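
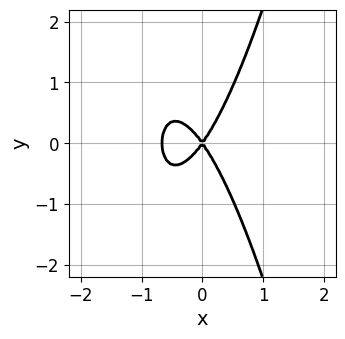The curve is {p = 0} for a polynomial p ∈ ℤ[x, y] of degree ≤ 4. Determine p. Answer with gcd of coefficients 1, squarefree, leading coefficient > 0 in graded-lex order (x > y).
3*x^3 + 2*x^2 - y^2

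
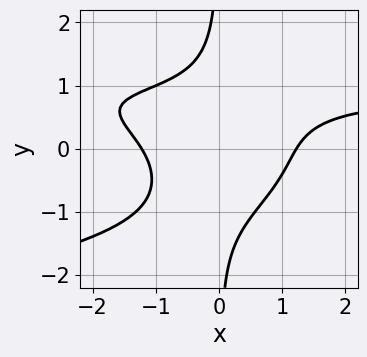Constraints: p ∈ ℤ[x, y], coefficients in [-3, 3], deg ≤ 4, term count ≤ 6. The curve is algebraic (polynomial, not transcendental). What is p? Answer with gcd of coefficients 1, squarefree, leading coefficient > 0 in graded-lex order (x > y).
(a) deg p = 4. A generic line meets the curve in up to 4 points.
(b) From the axis intercepts and sections: no y-intercept at any integer in the box.
(c) The integer polynomial consistent with all of this is the stated p.

3*x*y^3 + 2*x^2*y - 2*x^2 + 3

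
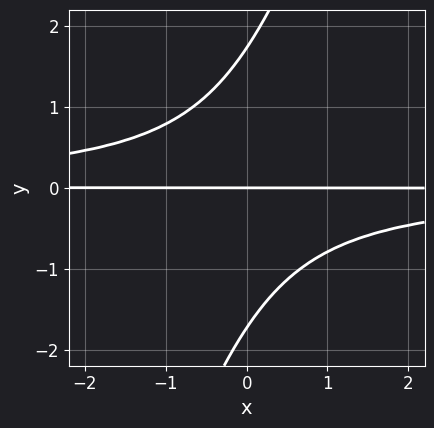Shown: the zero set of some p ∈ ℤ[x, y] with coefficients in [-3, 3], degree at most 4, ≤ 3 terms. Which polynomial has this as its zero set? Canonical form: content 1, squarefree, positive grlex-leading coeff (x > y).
3*x*y^2 - y^3 + 3*y

Degree: the shape is more complex than any degree-2 curve, so deg p = 3.
Observable constraints: one y-axis crossing is at y = 0; the visible x-axis segment lies entirely on the curve.
Solving for integer coefficients yields p as stated.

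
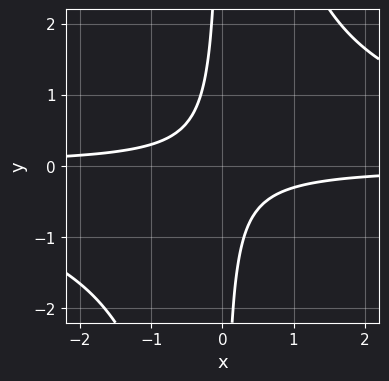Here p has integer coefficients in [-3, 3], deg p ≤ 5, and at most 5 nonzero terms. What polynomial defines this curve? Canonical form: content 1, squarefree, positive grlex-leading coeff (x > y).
x^2*y^2 - 3*x*y - 1

The degree is 4 — the shape is more complex than any degree-3 curve.
From the visible intercepts: no x-intercept at any integer in the box; it misses every integer gridline on the y-axis.
Matching integer coefficients to the picture gives p.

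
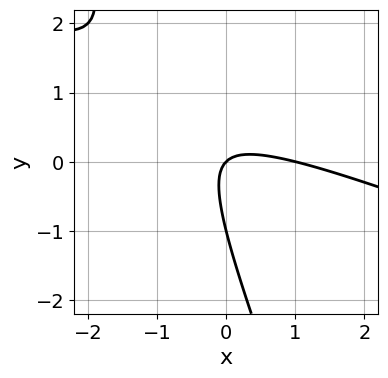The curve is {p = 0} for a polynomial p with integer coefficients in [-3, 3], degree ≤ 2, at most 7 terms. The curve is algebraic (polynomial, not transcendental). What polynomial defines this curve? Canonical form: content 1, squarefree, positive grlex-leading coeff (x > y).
x^2 + 3*x*y + y^2 - x + y

The degree is 2 — the shape is more complex than any degree-1 curve.
From the visible intercepts: the x-axis gridline crossings are at x ∈ {0, 1}; among the integer gridlines, it crosses the y-axis at y ∈ {-1, 0}.
Together with the visible shape, these determine p as stated.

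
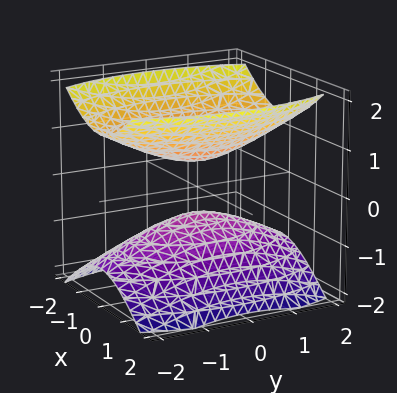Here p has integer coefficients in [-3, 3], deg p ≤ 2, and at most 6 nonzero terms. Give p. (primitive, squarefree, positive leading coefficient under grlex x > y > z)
3*x^2 + y^2 - 3*z^2 + 1

There are 2 components.
The degree is 2 — two separate bowl-shaped sheets opening away from each other; a quadric.
Symmetries: mirror symmetry z ↦ −z ⇒ only even powers of z; the x ↦ −x reflection is a symmetry, so x appears only in even powers; it's symmetric under y → −y, forcing even powers of y.
Observable constraints: no y-intercept at any integer in the box; no x-intercept at any integer in the box.
Matching integer coefficients to the picture gives p.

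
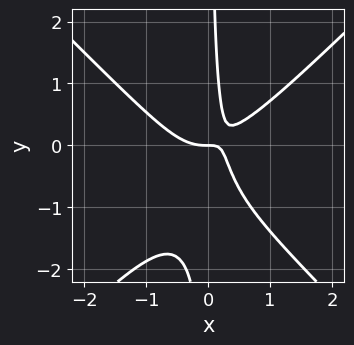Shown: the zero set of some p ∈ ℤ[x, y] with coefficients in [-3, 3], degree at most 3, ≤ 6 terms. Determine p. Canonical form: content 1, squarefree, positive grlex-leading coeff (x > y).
1. Degree: no degree-2 curve has this shape, so deg p = 3.
2. Against the integer gridlines: one x-axis crossing is at x = 0; it meets the y-axis at y = 0 (among the integer gridlines).
3. Solving for integer coefficients yields p as stated.

3*x^3 - 3*x*y^2 - 3*x*y + y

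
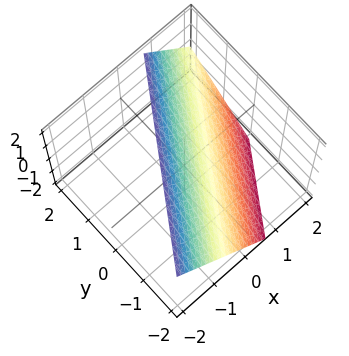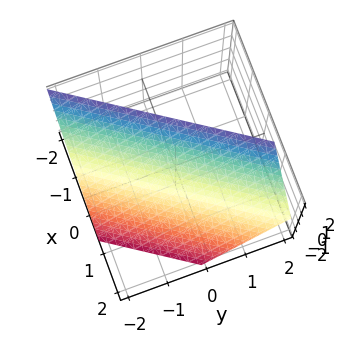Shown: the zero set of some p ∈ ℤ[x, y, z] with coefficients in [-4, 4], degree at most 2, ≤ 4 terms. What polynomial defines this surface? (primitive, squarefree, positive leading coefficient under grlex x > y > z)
First, the degree is 1 — the surface is flat (a plane).
Next, observable constraints: one z-axis crossing is at z = 1; it crosses the y-axis at the gridline y = -1.
Finally, solving for integer coefficients yields p as stated.

3*x - 2*y + 2*z - 2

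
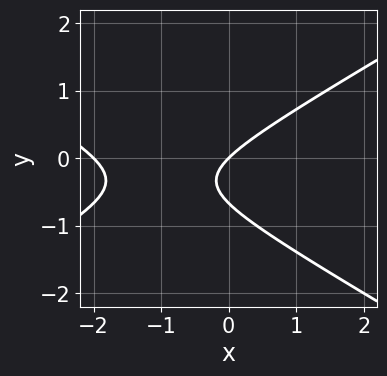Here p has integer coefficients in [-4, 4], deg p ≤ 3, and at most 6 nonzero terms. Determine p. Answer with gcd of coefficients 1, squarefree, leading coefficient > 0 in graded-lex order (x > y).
(a) Degree: no degree-1 curve has this shape, so deg p = 2.
(b) From the visible intercepts: the x-axis gridline crossings are at x ∈ {-2, 0}; it meets the y-axis at y = 0 (among the integer gridlines).
(c) Fitting integer coefficients to these (and the overall shape) gives p.

x^2 - 3*y^2 + 2*x - 2*y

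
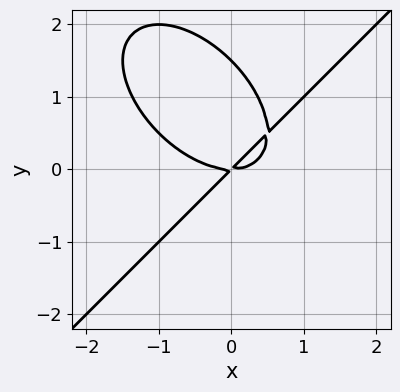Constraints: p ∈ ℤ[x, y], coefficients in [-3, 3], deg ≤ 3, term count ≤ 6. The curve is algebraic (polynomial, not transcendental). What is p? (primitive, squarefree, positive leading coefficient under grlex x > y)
2*x^3 - 2*y^3 - 3*x*y + 3*y^2

First, degree: a generic line meets the curve in up to 3 points, so deg p = 3.
Then, checking where it meets the axes: it crosses the x-axis at the gridline x = 0; it crosses the y-axis at the gridline y = 0.
Finally, solving for integer coefficients yields p as stated.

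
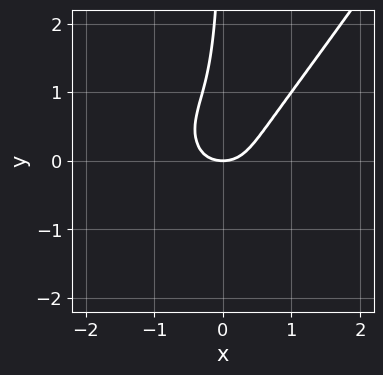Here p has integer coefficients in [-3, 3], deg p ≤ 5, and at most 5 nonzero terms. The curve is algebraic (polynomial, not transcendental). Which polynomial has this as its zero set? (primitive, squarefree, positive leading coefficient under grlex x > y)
Degree: no degree-3 curve has this shape, so deg p = 4.
From the visible intercepts: it crosses the y-axis at the gridline y = 0; one x-axis crossing is at x = 0.
Together with the visible shape, these determine p as stated.

3*x^4 - x*y^3 - 2*x*y^2 + x^2 - y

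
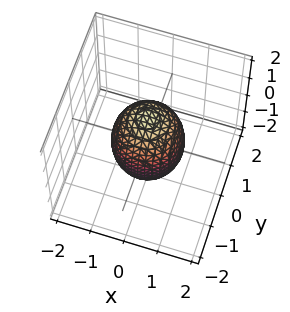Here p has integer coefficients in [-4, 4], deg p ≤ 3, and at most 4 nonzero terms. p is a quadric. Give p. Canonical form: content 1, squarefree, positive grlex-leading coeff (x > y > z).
The degree is 2 — bounded and convex; a quadric.
Symmetries: the z ↦ −z reflection is a symmetry, so z appears only in even powers; the surface is invariant under rotation about z: p = q(x² + y², z).
From the visible intercepts: a circular section at z = 0 has radius exactly 1; the x-axis gridline crossings are at x ∈ {-1, 1}; among the integer gridlines, it crosses the y-axis at y ∈ {-1, 1}.
Assembling these constraints gives the stated polynomial.

2*x^2 + 2*y^2 + z^2 - 2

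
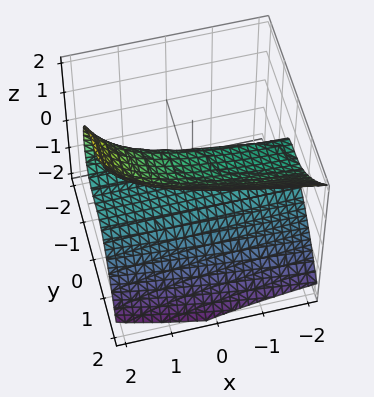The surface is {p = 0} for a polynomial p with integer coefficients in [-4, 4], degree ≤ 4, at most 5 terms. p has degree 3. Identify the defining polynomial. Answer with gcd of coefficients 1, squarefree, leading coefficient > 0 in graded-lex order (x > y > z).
(a) The degree is 3 — no degree-2 surface has this shape.
(b) Checking where it meets the axes: it meets the z-axis at z = 0 (among the integer gridlines); one y-axis crossing is at y = 0.
(c) The integer polynomial consistent with all of this is the stated p.

x*z^2 + 2*y^3 - 3*z^2 + 2*z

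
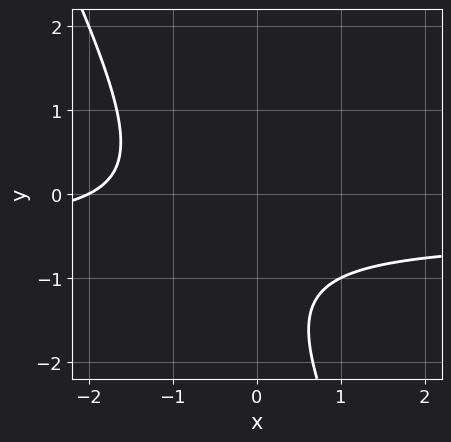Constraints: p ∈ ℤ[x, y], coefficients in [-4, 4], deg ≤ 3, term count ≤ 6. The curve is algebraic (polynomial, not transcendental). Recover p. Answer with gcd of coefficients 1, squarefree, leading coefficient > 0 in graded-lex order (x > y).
First, deg p = 2. The shape is more complex than any degree-1 curve.
Next, against the integer gridlines: it meets the x-axis at x = -2 (among the integer gridlines); the curve avoids every integer y-axis point in the box.
Finally, assembling these constraints gives the stated polynomial.

2*x*y + y^2 + x + 2*y + 2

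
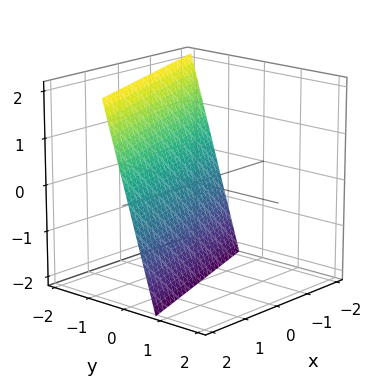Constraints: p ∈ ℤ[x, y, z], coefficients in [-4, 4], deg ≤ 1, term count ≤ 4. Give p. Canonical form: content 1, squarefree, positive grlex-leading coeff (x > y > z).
x - 3*y - z - 2

1. Degree: the surface is flat (a plane), so deg p = 1.
2. Observable constraints: one z-axis crossing is at z = -2; it meets the x-axis at x = 2 (among the integer gridlines).
3. Together with the visible shape, these determine p as stated.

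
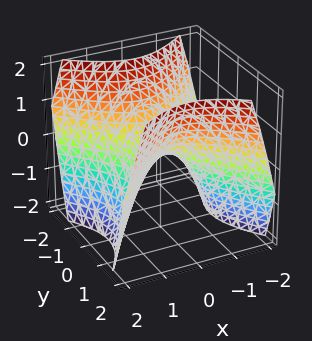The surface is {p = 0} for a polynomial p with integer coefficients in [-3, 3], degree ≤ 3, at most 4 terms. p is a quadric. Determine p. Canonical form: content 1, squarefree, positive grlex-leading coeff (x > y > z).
x^2 - y^2 + z

The degree is 2 — a hyperbolic paraboloid; a quadric.
Symmetries: the y ↦ −y reflection is a symmetry, so y appears only in even powers; mirror symmetry x ↦ −x ⇒ only even powers of x.
Against the integer gridlines: one y-axis crossing is at y = 0; one x-axis crossing is at x = 0.
Solving for integer coefficients yields p as stated.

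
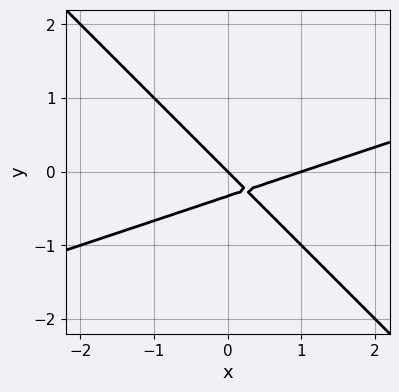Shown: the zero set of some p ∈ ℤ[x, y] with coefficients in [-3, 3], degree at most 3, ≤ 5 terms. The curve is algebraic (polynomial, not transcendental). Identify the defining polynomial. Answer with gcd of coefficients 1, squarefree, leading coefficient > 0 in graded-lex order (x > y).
1. Degree: no degree-1 curve has this shape, so deg p = 2.
2. Checking where it meets the axes: it crosses the y-axis at the gridline y = 0; the x-axis gridline crossings are at x ∈ {0, 1}.
3. Putting this together gives p.

x^2 - 2*x*y - 3*y^2 - x - y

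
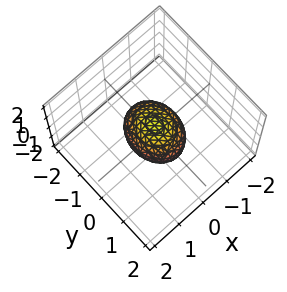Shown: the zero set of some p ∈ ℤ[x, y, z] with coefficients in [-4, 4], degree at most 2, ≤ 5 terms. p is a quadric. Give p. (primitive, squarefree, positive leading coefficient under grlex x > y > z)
3*x^2 + 2*y^2 + 3*z^2 - 2

First, degree: bounded and convex; a quadric, so deg p = 2.
Then, symmetries: the x ↦ −x reflection is a symmetry, so x appears only in even powers; it's symmetric under z → −z, forcing even powers of z; it's symmetric under y → −y, forcing even powers of y.
Next, reading off the gridlines: among the integer gridlines, it crosses the y-axis at y ∈ {-1, 1}.
Finally, putting this together gives p.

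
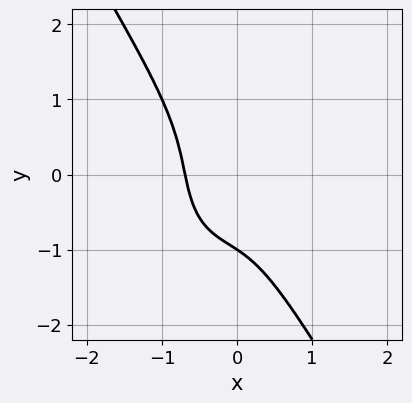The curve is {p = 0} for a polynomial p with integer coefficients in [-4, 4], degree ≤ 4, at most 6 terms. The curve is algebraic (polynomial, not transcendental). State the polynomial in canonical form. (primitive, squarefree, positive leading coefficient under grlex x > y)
The degree is 3 — no degree-2 curve has this shape.
From the axis intercepts and sections: one y-axis crossing is at y = -1.
The integer polynomial consistent with all of this is the stated p.

3*x^3 - x^2*y + y^3 - 2*x*y + 1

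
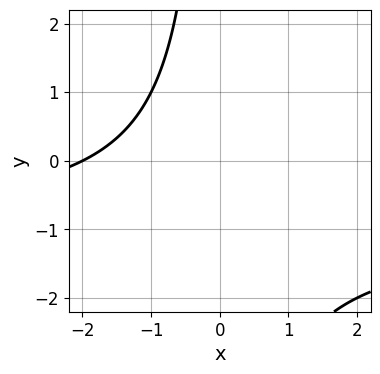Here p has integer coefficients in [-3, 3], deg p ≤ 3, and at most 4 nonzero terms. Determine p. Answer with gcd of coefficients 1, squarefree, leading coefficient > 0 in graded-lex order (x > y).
x*y + x + 2

(a) deg p = 2. The shape is more complex than any degree-1 curve.
(b) Checking where it meets the axes: no y-intercept at any integer in the box; it meets the x-axis at x = -2 (among the integer gridlines).
(c) Solving for integer coefficients yields p as stated.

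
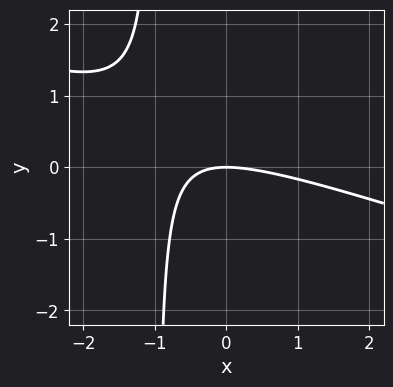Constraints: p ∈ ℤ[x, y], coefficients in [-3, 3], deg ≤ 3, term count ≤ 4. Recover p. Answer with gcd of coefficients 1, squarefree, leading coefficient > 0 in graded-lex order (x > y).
x^2 + 3*x*y + 3*y

(a) Degree: no degree-1 curve has this shape, so deg p = 2.
(b) Observable constraints: it crosses the x-axis at the gridline x = 0; it meets the y-axis at y = 0 (among the integer gridlines).
(c) Fitting integer coefficients to these (and the overall shape) gives p.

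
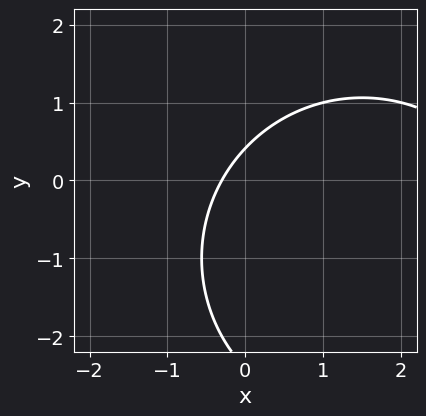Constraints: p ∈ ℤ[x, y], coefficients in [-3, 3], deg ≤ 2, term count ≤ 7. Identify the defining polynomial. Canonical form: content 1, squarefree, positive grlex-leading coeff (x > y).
x^2 + y^2 - 3*x + 2*y - 1

1. Degree: a generic line meets the curve in up to 2 points, so deg p = 2.
2. Matching integer coefficients to the picture gives p.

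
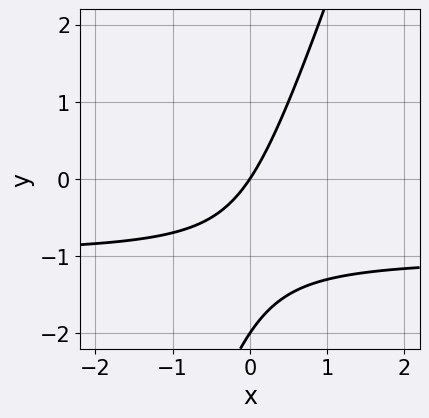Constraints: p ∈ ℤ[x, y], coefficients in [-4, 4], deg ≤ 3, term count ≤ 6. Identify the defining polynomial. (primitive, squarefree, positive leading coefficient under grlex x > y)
3*x*y - y^2 + 3*x - 2*y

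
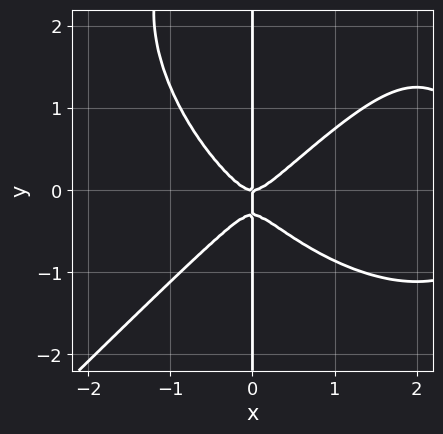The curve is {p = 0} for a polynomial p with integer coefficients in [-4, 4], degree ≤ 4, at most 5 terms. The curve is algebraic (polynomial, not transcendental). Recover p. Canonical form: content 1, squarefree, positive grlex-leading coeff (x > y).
Degree: a generic line meets the curve in up to 4 points, so deg p = 4.
Checking where it meets the axes: it crosses the x-axis at the gridline x = 0; the visible y-axis segment lies entirely on the curve.
Matching integer coefficients to the picture gives p.

x^4 - x*y^3 - 3*x^3 + 3*x*y^2 + x*y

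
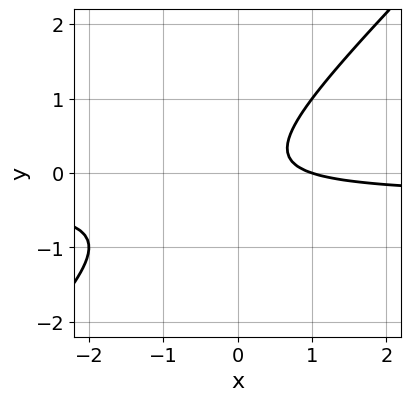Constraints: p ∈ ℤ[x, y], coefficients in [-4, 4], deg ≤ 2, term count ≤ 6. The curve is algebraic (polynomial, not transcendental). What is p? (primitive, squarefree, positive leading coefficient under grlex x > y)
(a) The degree is 2 — no degree-1 curve has this shape.
(b) Against the integer gridlines: it meets the x-axis at x = 1 (among the integer gridlines); the curve avoids every integer y-axis point in the box.
(c) Putting this together gives p.

3*x*y - 3*y^2 + x - 1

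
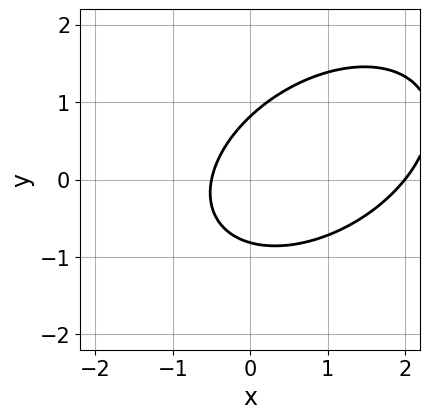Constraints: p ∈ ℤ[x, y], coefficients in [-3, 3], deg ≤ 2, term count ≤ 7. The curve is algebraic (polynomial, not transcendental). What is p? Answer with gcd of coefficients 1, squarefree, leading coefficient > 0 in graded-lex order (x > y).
First, deg p = 2. The shape is more complex than any degree-1 curve.
Next, observable constraints: one x-axis crossing is at x = 2.
Finally, solving for integer coefficients yields p as stated.

2*x^2 - 2*x*y + 3*y^2 - 3*x - 2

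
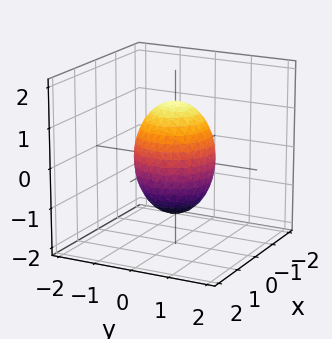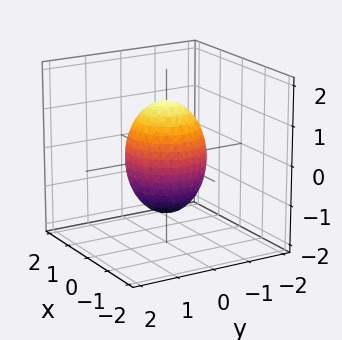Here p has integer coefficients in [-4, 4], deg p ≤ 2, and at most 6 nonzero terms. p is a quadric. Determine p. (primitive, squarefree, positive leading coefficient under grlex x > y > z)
The degree is 2 — a closed, bounded, convex surface; a quadric.
Symmetries: the z ↦ −z reflection is a symmetry, so z appears only in even powers; the surface is invariant under rotation about z: p = q(x² + y², z).
Reading off the gridlines: the y-axis gridline crossings are at y ∈ {-1, 1}; a circular section at z = -1 has radius between 0 and 1; the x-axis gridline crossings are at x ∈ {-1, 1}.
Solving for integer coefficients yields p as stated.

2*x^2 + 2*y^2 + z^2 - 2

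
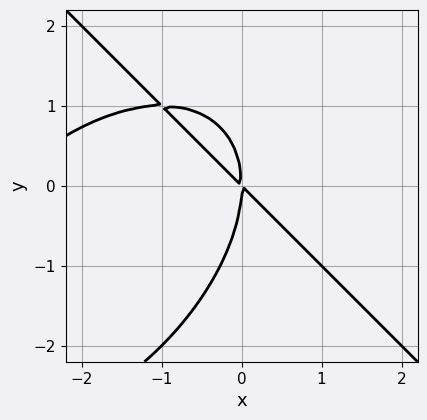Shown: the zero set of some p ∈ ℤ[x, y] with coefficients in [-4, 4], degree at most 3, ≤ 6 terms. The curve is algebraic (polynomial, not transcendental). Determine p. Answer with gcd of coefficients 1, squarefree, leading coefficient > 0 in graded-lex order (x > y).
1. Degree: the shape is more complex than any degree-2 curve, so deg p = 3.
2. From the visible intercepts: one x-axis crossing is at x = 0; one y-axis crossing is at y = 0.
3. Together with the visible shape, these determine p as stated.

x^3 + y^3 + 3*x^2 + 3*x*y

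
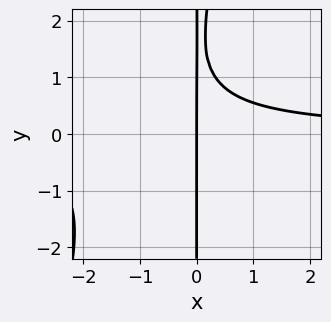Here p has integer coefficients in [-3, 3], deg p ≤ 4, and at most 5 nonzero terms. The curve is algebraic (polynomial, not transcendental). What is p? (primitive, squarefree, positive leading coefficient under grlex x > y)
First, degree: the shape is more complex than any degree-2 curve, so deg p = 3.
Next, observable constraints: it crosses the x-axis at the gridline x = 0; the visible y-axis segment lies entirely on the curve.
Finally, together with the visible shape, these determine p as stated.

3*x^2*y - x*y^2 + 3*x*y - 3*x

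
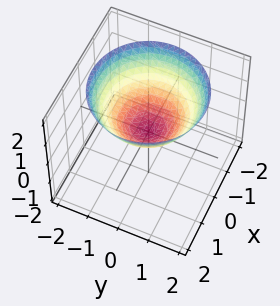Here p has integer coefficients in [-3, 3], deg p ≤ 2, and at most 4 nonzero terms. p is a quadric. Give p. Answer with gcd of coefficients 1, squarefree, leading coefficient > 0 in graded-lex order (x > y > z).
The degree is 2 — a paraboloid; a quadric.
Symmetries: the surface is invariant under rotation about z: p = q(x² + y², z).
Observable constraints: one x-axis crossing is at x = 0; it meets the z-axis at z = 0 (among the integer gridlines); one y-axis crossing is at y = 0; a circular section at z = 1 has radius between 1 and 2.
Fitting integer coefficients to these (and the overall shape) gives p.

2*x^2 + 2*y^2 - 3*z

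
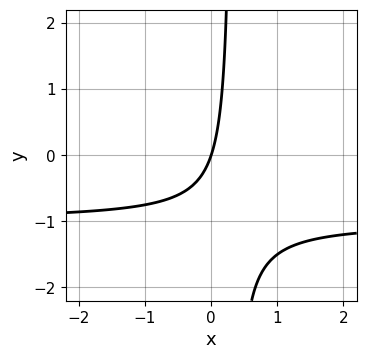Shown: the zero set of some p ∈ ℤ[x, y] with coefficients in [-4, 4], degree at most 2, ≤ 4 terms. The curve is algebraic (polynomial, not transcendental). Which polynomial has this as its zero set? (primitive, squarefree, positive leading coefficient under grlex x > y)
3*x*y + 3*x - y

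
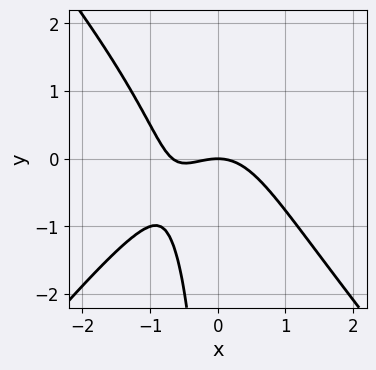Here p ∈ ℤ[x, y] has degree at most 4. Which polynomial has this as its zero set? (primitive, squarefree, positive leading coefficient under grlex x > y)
1. deg p = 3. No degree-2 curve has this shape.
2. Observable constraints: it crosses the x-axis at the gridline x = 0; it crosses the y-axis at the gridline y = 0.
3. The integer polynomial consistent with all of this is the stated p.

3*x^3 - 2*x*y^2 + 2*x^2 + 2*x*y + 3*y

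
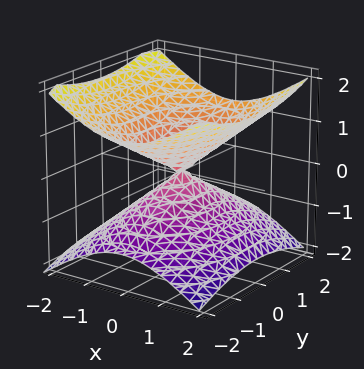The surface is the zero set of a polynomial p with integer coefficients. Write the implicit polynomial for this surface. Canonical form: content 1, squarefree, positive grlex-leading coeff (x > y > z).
The degree is 2 — a double cone through the origin; a quadric.
Symmetries: the z ↦ −z reflection is a symmetry, so z appears only in even powers; it's symmetric under y → −y, forcing even powers of y; it's symmetric under x → −x, forcing even powers of x.
From the axis intercepts and sections: it meets the x-axis at x = 0 (among the integer gridlines); one z-axis crossing is at z = 0.
Matching integer coefficients to the picture gives p.

2*x^2 + y^2 - 3*z^2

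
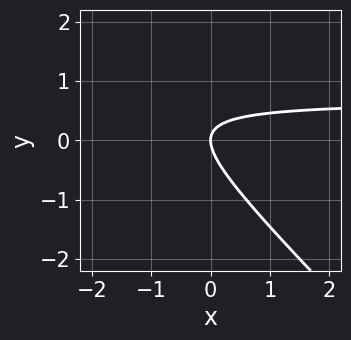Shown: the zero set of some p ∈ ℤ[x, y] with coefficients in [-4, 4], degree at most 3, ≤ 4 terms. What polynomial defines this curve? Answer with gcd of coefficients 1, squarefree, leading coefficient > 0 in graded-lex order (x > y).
3*x*y + 3*y^2 - 2*x

(a) The degree is 2 — no degree-1 curve has this shape.
(b) Reading off the gridlines: it crosses the y-axis at the gridline y = 0; it meets the x-axis at x = 0 (among the integer gridlines).
(c) Solving for integer coefficients yields p as stated.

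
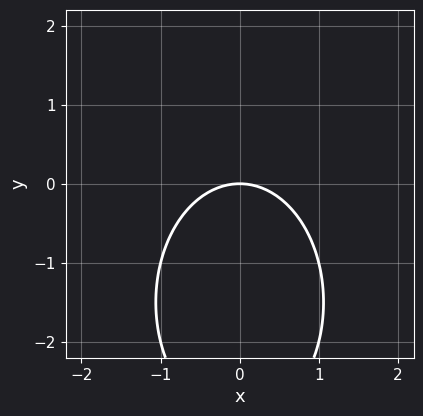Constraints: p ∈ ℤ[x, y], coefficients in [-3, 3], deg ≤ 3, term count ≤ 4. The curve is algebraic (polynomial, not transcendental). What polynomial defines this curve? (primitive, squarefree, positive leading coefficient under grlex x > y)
2*x^2 + y^2 + 3*y

deg p = 2. No degree-1 curve has this shape.
Symmetries: the x ↦ −x reflection is a symmetry, so x appears only in even powers.
From the visible intercepts: it meets the y-axis at y = 0 (among the integer gridlines); one x-axis crossing is at x = 0.
Putting this together gives p.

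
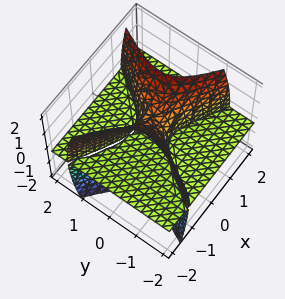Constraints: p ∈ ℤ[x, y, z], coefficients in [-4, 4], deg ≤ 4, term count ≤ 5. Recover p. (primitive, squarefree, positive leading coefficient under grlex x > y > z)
There are 2 components. They look like related sheets of one shape, so recover p as a whole.
Degree: a generic line meets the surface in up to 3 points, so deg p = 3.
Observable constraints: every point of the x-axis in the box is on the surface; the visible y-axis segment lies entirely on the surface.
The integer polynomial consistent with all of this is the stated p. Check: (0, 0, 1) on the z-axis lies on the surface, and p(0, 0, 1) = 0. ✓

3*x^2*z + 3*x*y*z - 3*y^2*z - z^3 + z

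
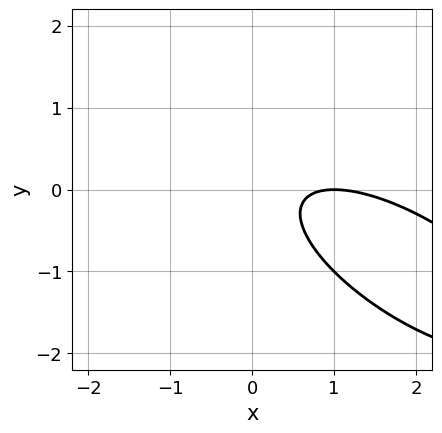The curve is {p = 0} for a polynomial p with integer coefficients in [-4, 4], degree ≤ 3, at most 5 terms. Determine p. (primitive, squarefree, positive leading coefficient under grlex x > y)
x^2 + 2*x*y + 2*y^2 - 2*x + 1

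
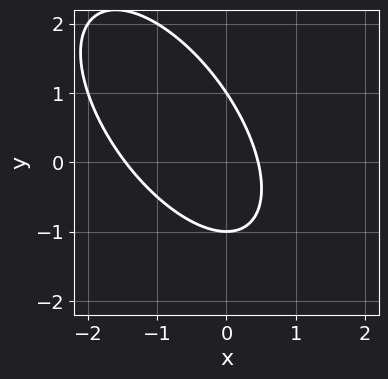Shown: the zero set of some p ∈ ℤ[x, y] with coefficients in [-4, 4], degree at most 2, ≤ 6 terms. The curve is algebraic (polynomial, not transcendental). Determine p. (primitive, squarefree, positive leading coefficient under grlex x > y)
3*x^2 + 3*x*y + 2*y^2 + 3*x - 2

First, degree: no degree-1 curve has this shape, so deg p = 2.
Next, reading off the gridlines: among the integer gridlines, it crosses the y-axis at y ∈ {-1, 1}.
Finally, these observations pin down the coefficients.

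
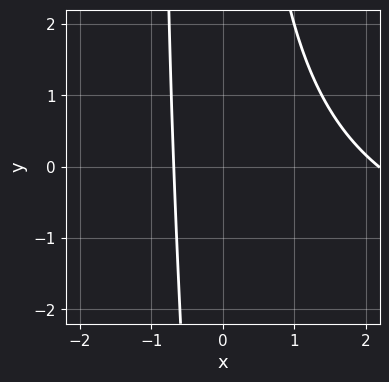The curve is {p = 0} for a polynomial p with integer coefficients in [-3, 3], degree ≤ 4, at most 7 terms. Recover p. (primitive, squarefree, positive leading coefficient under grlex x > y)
The degree is 3 — no degree-2 curve has this shape.
From the visible intercepts: the curve avoids every integer y-axis point in the box.
These observations pin down the coefficients.

x^2*y + 2*x^2 + x*y - 3*x - 3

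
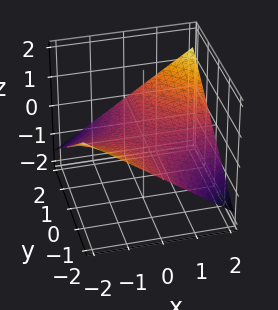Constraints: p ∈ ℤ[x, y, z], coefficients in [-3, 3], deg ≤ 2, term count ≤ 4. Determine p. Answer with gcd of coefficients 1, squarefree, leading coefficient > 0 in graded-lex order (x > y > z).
First, deg p = 2. A saddle surface; a quadric.
Then, against the integer gridlines: the visible y-axis segment lies entirely on the surface; it crosses the z-axis at the gridline z = 0; the visible x-axis segment lies entirely on the surface.
Finally, putting this together gives p.

x*y - 3*z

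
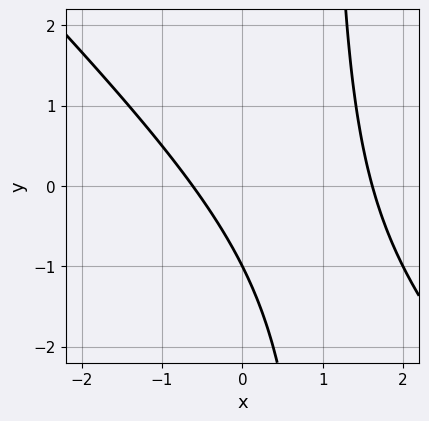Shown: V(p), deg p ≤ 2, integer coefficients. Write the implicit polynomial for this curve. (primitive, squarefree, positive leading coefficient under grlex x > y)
x^2 + x*y - x - y - 1

1. deg p = 2.
2. Checking where it meets the axes: it meets the y-axis at y = -1 (among the integer gridlines).
3. Together with the visible shape, these determine p as stated.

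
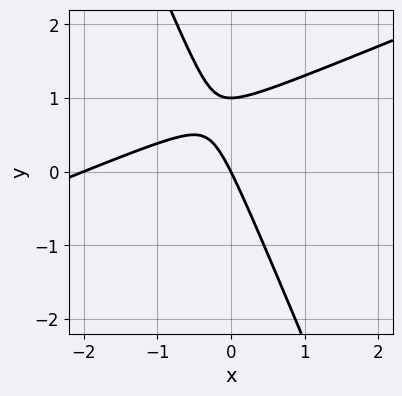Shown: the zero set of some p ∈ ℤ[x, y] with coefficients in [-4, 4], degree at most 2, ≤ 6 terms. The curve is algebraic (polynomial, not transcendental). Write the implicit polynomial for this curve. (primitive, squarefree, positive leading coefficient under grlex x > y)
x^2 - 2*x*y - y^2 + 2*x + y

Degree: the shape is more complex than any degree-1 curve, so deg p = 2.
Reading off the gridlines: the x-axis gridline crossings are at x ∈ {-2, 0}; among the integer gridlines, it crosses the y-axis at y ∈ {0, 1}.
Matching integer coefficients to the picture gives p.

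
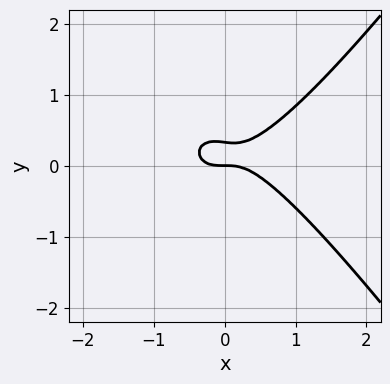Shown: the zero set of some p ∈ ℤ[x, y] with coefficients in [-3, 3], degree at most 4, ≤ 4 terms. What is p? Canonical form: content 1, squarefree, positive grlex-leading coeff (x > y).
Degree: a generic line meets the curve in up to 3 points, so deg p = 3.
Against the integer gridlines: one y-axis crossing is at y = 0; one x-axis crossing is at x = 0.
Fitting integer coefficients to these (and the overall shape) gives p.

2*x^3 - x*y^2 - 3*y^2 + y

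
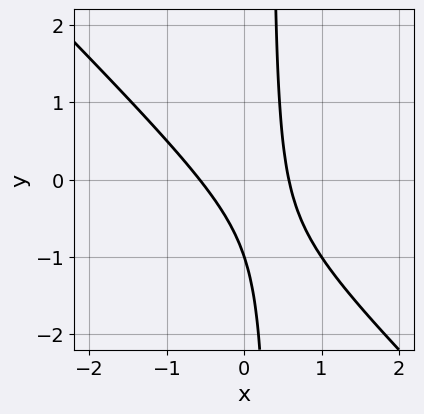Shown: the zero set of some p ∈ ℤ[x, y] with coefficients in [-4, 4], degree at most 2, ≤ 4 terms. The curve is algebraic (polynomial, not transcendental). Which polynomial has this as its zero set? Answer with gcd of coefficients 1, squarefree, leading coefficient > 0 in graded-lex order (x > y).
3*x^2 + 3*x*y - y - 1

First, deg p = 2. A generic line meets the curve in up to 2 points.
Next, reading off the gridlines: it crosses the y-axis at the gridline y = -1.
Finally, the integer polynomial consistent with all of this is the stated p.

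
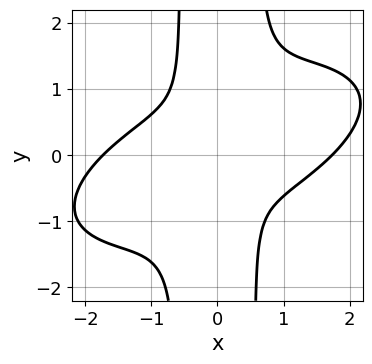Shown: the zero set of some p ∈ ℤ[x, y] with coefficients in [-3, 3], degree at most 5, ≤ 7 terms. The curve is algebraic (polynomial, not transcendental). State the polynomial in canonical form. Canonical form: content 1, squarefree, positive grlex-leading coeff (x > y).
x^4 - 2*x^3*y + 3*x^2*y^2 - 3*x^2 - y^2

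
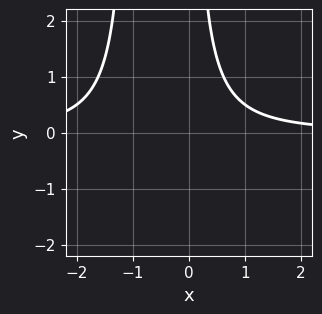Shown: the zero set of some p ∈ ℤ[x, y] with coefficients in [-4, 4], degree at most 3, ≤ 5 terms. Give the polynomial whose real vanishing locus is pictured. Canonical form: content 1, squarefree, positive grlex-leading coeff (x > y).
(a) Degree: a generic line meets the curve in up to 3 points, so deg p = 3.
(b) Checking where it meets the axes: no y-intercept at any integer in the box; the curve avoids every integer x-axis point in the box.
(c) Solving for integer coefficients yields p as stated.

x^2*y + x*y - 1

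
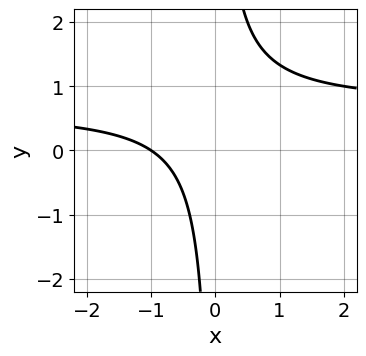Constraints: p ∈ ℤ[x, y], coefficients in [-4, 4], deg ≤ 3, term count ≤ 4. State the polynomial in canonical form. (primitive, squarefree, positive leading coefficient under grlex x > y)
3*x*y - 2*x - 2

deg p = 2.
From the axis intercepts and sections: no y-intercept at any integer in the box; one x-axis crossing is at x = -1.
Fitting integer coefficients to these (and the overall shape) gives p.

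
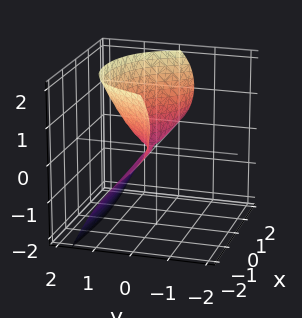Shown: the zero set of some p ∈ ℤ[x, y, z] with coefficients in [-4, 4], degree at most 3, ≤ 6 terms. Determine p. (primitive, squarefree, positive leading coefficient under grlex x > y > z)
x^2*y + x^2*z + 3*y^3 - 2*z^2

First, degree: the shape is more complex than any degree-2 surface, so deg p = 3.
Then, against the integer gridlines: it meets the z-axis at z = 0 (among the integer gridlines); it crosses the y-axis at the gridline y = 0.
Finally, matching integer coefficients to the picture gives p. Check: (2, 0, 0) on the x-axis lies on the surface, and p(2, 0, 0) = 0. ✓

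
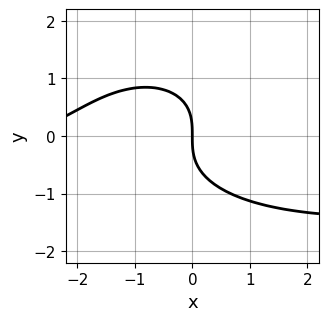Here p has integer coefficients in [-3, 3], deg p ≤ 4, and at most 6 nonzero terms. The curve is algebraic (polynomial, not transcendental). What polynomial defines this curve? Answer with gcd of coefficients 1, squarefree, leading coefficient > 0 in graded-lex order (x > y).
Degree: the shape is more complex than any degree-2 curve, so deg p = 3.
Reading off the gridlines: one x-axis crossing is at x = 0; it meets the y-axis at y = 0 (among the integer gridlines).
Fitting integer coefficients to these (and the overall shape) gives p.

x^2*y + 2*y^3 + x^2 + 3*x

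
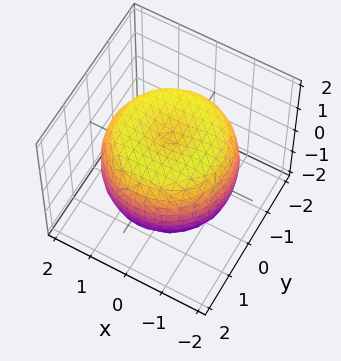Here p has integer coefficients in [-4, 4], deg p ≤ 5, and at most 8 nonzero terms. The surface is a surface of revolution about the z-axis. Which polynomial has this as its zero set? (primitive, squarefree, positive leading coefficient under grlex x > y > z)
Degree: no degree-3 surface has this shape, so deg p = 4.
Symmetries: the surface is invariant under rotation about z: p = q(x² + y², z).
Reading off the gridlines: a circular section at z = -1 has radius between 1 and 2; the z-axis gridline crossings are at z ∈ {-1, 1}.
Fitting integer coefficients to these (and the overall shape) gives p.

x^4 + 2*x^2*y^2 + y^4 - 2*x^2 - 2*y^2 + 2*z^2 - 2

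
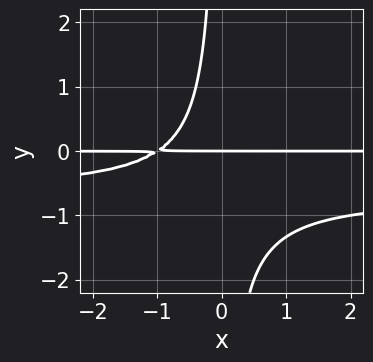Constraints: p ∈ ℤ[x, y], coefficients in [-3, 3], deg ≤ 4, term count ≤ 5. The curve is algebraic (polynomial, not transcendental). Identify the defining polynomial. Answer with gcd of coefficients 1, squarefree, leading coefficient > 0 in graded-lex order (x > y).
3*x*y^2 + 2*x*y + 2*y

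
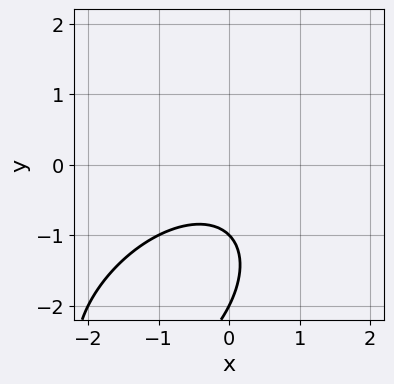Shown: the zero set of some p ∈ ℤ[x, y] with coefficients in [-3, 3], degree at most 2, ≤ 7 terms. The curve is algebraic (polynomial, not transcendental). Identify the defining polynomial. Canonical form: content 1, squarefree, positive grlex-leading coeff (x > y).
x^2 - x*y + y^2 + 3*y + 2

deg p = 2.
From the axis intercepts and sections: the y-axis gridline crossings are at y ∈ {-2, -1}; it misses every integer gridline on the x-axis.
Together with the visible shape, these determine p as stated.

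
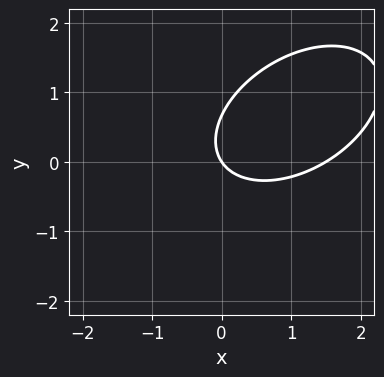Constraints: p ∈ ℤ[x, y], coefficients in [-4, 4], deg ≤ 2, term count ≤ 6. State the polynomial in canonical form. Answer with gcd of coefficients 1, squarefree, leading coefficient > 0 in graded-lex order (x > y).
2*x^2 - 2*x*y + 3*y^2 - 3*x - 2*y

First, the degree is 2 — a generic line meets the curve in up to 2 points.
Next, reading off the gridlines: one x-axis crossing is at x = 0; one y-axis crossing is at y = 0.
Finally, together with the visible shape, these determine p as stated.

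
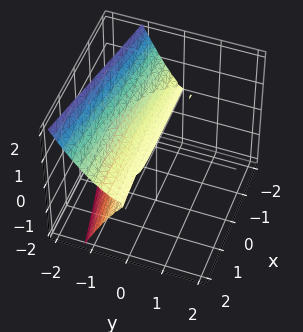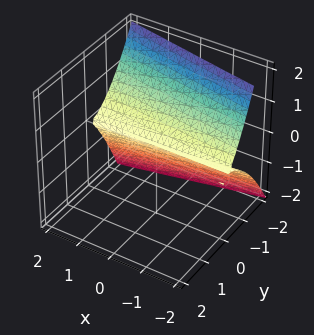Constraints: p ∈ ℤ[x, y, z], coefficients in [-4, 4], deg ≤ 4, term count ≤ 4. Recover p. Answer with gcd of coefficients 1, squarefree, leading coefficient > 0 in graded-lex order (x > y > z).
x*y*z - 2*y^3 - 2*z^2

(a) The degree is 3 — a generic line meets the surface in up to 3 points.
(b) From the visible intercepts: it crosses the y-axis at the gridline y = 0; one z-axis crossing is at z = 0.
(c) Fitting integer coefficients to these (and the overall shape) gives p. Check: (1, 0, 0) on the x-axis lies on the surface, and p(1, 0, 0) = 0. ✓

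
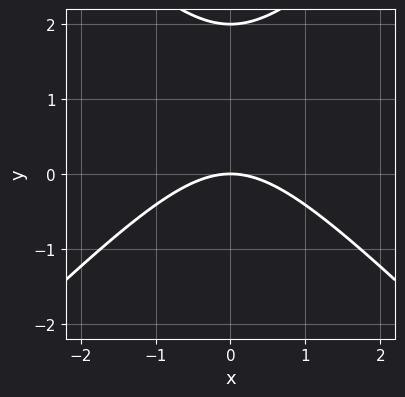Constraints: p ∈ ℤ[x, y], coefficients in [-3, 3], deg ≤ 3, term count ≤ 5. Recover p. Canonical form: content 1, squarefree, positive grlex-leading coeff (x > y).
First, degree: no degree-1 curve has this shape, so deg p = 2.
Next, symmetries: the x ↦ −x reflection is a symmetry, so x appears only in even powers.
Next, from the visible intercepts: among the integer gridlines, it crosses the y-axis at y ∈ {0, 2}; one x-axis crossing is at x = 0.
Finally, fitting integer coefficients to these (and the overall shape) gives p.

x^2 - y^2 + 2*y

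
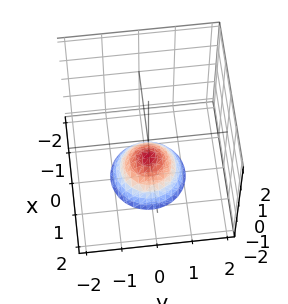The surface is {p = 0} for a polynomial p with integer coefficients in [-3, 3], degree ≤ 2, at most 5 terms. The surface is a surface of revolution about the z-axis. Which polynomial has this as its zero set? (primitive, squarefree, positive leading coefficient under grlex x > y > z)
x^2 + y^2 + z + 1

First, degree: a generic line meets the surface in up to 2 points, so deg p = 2.
Next, by symmetry, the z-axis is an axis of rotation, so x and y enter only as x² + y².
Then, reading off the gridlines: a circular section at z = -2 has radius exactly 1; the surface avoids every integer y-axis point in the box.
Finally, assembling these constraints gives the stated polynomial.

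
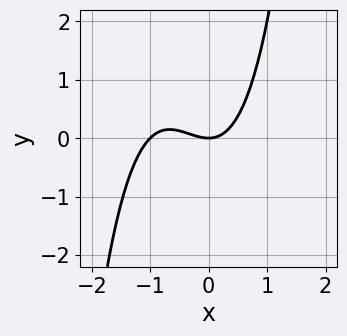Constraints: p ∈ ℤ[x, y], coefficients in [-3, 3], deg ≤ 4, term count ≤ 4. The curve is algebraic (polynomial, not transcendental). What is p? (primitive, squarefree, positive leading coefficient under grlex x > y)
x^3 + x^2 - y

(a) Degree: the shape is more complex than any degree-2 curve, so deg p = 3.
(b) Against the integer gridlines: one y-axis crossing is at y = 0; among the integer gridlines, it crosses the x-axis at x ∈ {-1, 0}.
(c) Putting this together gives p.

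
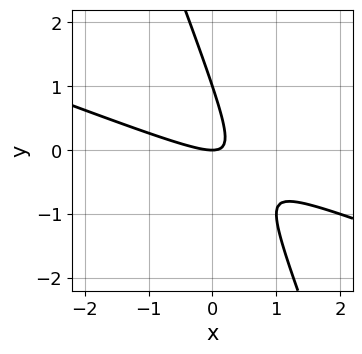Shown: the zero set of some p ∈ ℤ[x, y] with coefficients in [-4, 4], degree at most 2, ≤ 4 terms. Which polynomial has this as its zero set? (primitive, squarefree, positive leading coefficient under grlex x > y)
x^2 + 3*x*y + y^2 - y

(a) The degree is 2 — a generic line meets the curve in up to 2 points.
(b) From the axis intercepts and sections: it crosses the x-axis at the gridline x = 0; among the integer gridlines, it crosses the y-axis at y ∈ {0, 1}.
(c) Assembling these constraints gives the stated polynomial.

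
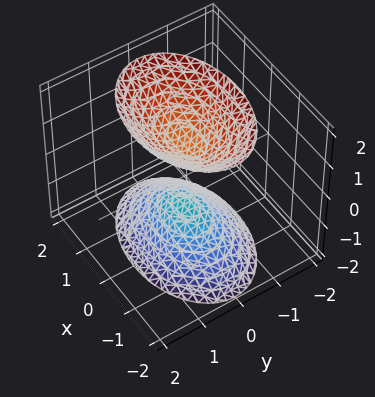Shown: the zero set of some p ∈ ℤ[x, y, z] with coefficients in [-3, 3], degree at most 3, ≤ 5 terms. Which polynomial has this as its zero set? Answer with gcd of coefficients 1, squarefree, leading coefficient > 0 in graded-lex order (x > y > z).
(a) I count 2 distinct pieces.
(b) deg p = 2.
(c) Symmetries: it's symmetric under x → −x, forcing even powers of x; mirror symmetry z ↦ −z ⇒ only even powers of z; the y ↦ −y reflection is a symmetry, so y appears only in even powers.
(d) Against the integer gridlines: it misses every integer gridline on the x-axis; among the integer gridlines, it crosses the z-axis at z ∈ {-1, 1}; it misses every integer gridline on the y-axis.
(e) These observations pin down the coefficients.

x^2 + 2*y^2 - z^2 + 1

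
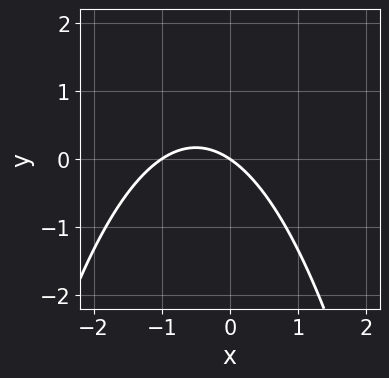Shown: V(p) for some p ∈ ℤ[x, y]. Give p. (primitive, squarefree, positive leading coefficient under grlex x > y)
2*x^2 + 2*x + 3*y

First, degree: no degree-1 curve has this shape, so deg p = 2.
Next, observable constraints: one y-axis crossing is at y = 0; among the integer gridlines, it crosses the x-axis at x ∈ {-1, 0}.
Finally, assembling these constraints gives the stated polynomial.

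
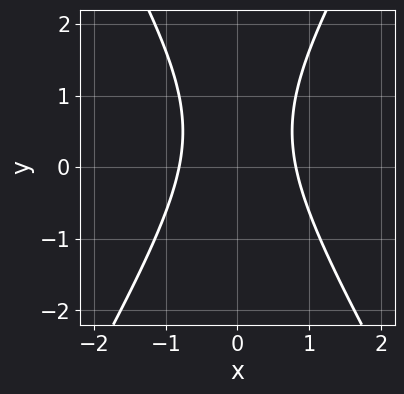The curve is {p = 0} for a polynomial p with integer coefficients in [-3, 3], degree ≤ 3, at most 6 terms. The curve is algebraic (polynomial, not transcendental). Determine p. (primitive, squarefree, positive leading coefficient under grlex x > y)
deg p = 2. The shape is more complex than any degree-1 curve.
Symmetries: mirror symmetry x ↦ −x ⇒ only even powers of x.
Observable constraints: no y-intercept at any integer in the box.
The integer polynomial consistent with all of this is the stated p.

3*x^2 - y^2 + y - 2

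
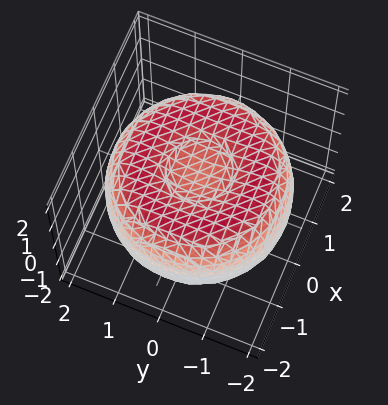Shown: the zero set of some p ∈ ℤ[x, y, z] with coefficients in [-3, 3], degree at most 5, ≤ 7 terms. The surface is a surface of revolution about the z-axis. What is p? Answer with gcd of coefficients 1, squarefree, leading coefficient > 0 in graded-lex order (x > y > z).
1. deg p = 4. No degree-3 surface has this shape.
2. By symmetry, the z-axis is an axis of rotation, so x and y enter only as x² + y².
3. Observable constraints: a circular section at z = -1 has radius between 0 and 1.
4. Putting this together gives p.

x^4 + 2*x^2*y^2 + y^4 - 3*x^2 - 3*y^2 + 3*z^2 - 2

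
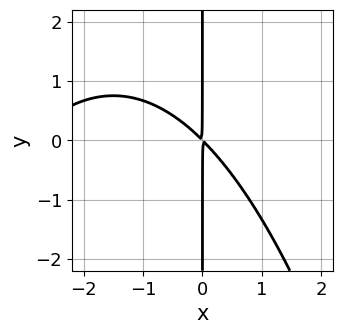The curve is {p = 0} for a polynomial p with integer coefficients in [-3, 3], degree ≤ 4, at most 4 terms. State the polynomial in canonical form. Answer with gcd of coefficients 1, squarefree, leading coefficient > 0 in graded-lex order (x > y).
x^3 + 3*x^2 + 3*x*y

1. deg p = 3. No degree-2 curve has this shape.
2. Checking where it meets the axes: every point of the y-axis in the box is on the curve.
3. Together with the visible shape, these determine p as stated.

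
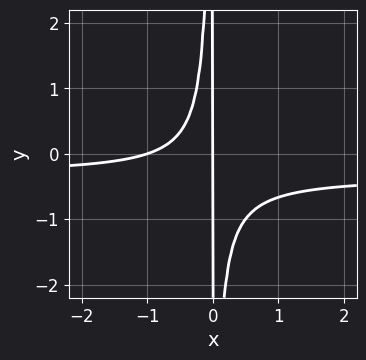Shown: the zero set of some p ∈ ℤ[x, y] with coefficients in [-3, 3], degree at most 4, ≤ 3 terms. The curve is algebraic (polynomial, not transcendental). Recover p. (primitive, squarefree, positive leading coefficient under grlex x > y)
(a) Degree: no degree-2 curve has this shape, so deg p = 3.
(b) From the axis intercepts and sections: every point of the y-axis in the box is on the curve; among the integer gridlines, it crosses the x-axis at x ∈ {-1, 0}.
(c) Putting this together gives p.

3*x^2*y + x^2 + x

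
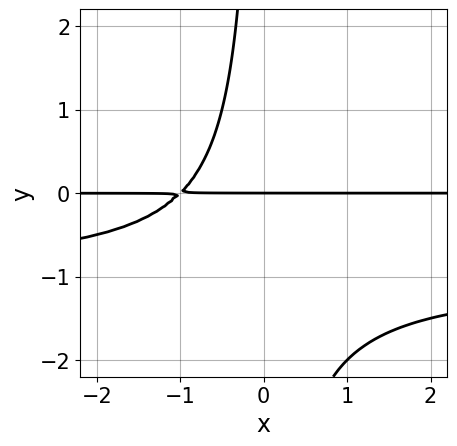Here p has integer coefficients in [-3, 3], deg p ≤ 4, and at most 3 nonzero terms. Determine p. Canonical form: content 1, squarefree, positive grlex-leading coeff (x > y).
x*y^2 + x*y + y

1. The degree is 3 — no degree-2 curve has this shape.
2. Reading off the gridlines: one y-axis crossing is at y = 0; the visible x-axis segment lies entirely on the curve.
3. Solving for integer coefficients yields p as stated.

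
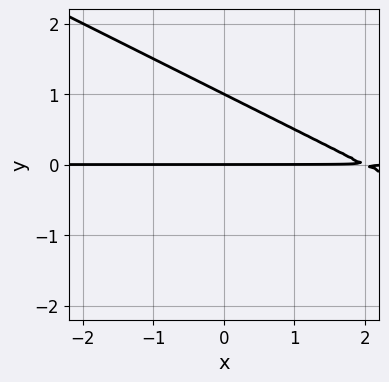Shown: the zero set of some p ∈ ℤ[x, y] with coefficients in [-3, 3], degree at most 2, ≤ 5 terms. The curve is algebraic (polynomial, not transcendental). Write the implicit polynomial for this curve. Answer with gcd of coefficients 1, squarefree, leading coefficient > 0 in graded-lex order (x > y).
x*y + 2*y^2 - 2*y

Degree: the shape is more complex than any degree-1 curve, so deg p = 2.
Against the integer gridlines: the visible x-axis segment lies entirely on the curve; among the integer gridlines, it crosses the y-axis at y ∈ {0, 1}.
Solving for integer coefficients yields p as stated.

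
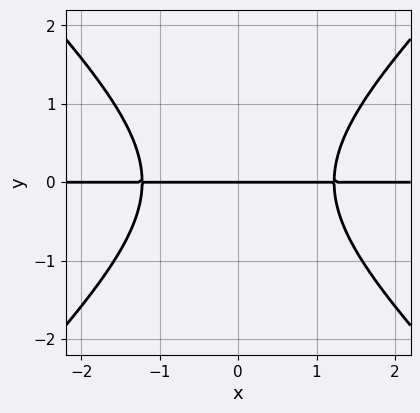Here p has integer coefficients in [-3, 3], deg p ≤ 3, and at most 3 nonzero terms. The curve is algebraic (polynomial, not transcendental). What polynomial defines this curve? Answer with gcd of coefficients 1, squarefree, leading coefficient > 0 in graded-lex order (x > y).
2*x^2*y - 2*y^3 - 3*y

First, degree: the shape is more complex than any degree-2 curve, so deg p = 3.
Next, symmetries: it's symmetric under x → −x, forcing even powers of x.
Next, from the axis intercepts and sections: it meets the y-axis at y = 0 (among the integer gridlines); the visible x-axis segment lies entirely on the curve.
Finally, fitting integer coefficients to these (and the overall shape) gives p.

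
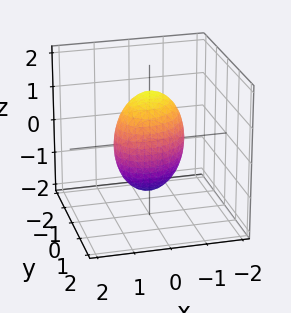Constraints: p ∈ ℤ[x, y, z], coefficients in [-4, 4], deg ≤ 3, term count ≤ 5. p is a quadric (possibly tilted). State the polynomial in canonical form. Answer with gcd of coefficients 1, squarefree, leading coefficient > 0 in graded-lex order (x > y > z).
1. deg p = 2. The shape is more complex than any degree-1 surface.
2. From the axis intercepts and sections: among the integer gridlines, it crosses the y-axis at y ∈ {-1, 1}; the x-axis gridline crossings are at x ∈ {-1, 1}.
3. Together with the visible shape, these determine p as stated.

2*x^2 - x*y + 2*y^2 + z^2 - 2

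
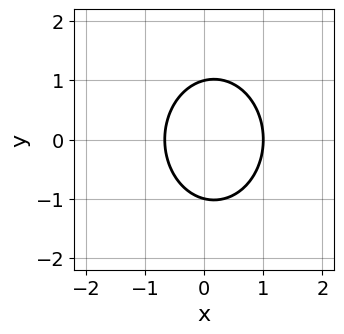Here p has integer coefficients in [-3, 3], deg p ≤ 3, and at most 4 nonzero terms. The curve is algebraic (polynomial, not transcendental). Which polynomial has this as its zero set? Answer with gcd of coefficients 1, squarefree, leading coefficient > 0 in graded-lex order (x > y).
deg p = 2. A generic line meets the curve in up to 2 points.
Symmetries: the y ↦ −y reflection is a symmetry, so y appears only in even powers.
Reading off the gridlines: the y-axis gridline crossings are at y ∈ {-1, 1}; it crosses the x-axis at the gridline x = 1.
These observations pin down the coefficients.

3*x^2 + 2*y^2 - x - 2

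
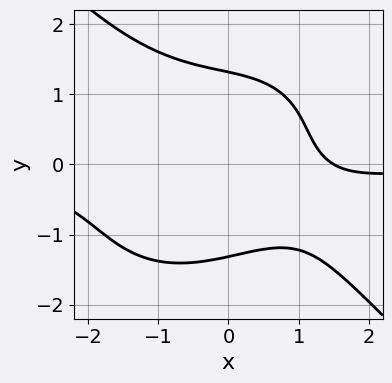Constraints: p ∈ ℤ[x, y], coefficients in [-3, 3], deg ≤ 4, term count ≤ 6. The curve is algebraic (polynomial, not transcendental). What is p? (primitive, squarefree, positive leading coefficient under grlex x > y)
x^3*y + y^4 + 2*x - 3

1. The degree is 4 — no degree-3 curve has this shape.
2. Putting this together gives p.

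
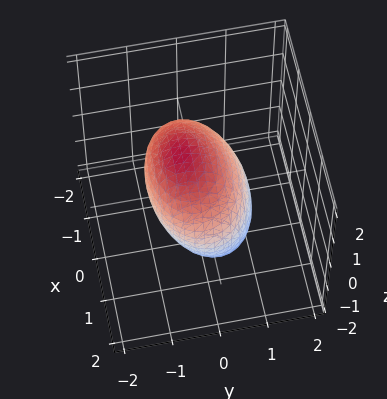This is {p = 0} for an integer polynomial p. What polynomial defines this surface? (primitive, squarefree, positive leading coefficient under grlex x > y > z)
First, deg p = 2. The shape is more complex than any degree-1 surface.
Then, reading off the gridlines: among the integer gridlines, it crosses the y-axis at y ∈ {-1, 1}.
Finally, assembling these constraints gives the stated polynomial.

x^2 + 2*y^2 + y*z + z^2 - 2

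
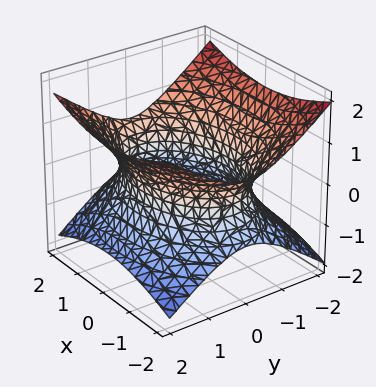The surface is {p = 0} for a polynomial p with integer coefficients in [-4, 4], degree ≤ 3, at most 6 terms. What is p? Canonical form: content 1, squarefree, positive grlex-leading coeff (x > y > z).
x^2 + 2*y^2 - 3*z^2 - 3

First, degree: an hourglass — one-sheet hyperboloid; a quadric, so deg p = 2.
Next, symmetries: mirror symmetry y ↦ −y ⇒ only even powers of y; mirror symmetry z ↦ −z ⇒ only even powers of z; the x ↦ −x reflection is a symmetry, so x appears only in even powers.
Then, reading off the gridlines: no z-intercept at any integer in the box.
Finally, together with the visible shape, these determine p as stated.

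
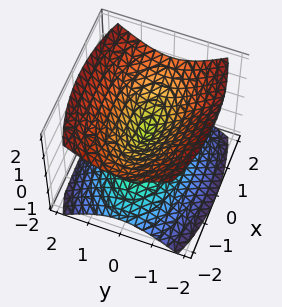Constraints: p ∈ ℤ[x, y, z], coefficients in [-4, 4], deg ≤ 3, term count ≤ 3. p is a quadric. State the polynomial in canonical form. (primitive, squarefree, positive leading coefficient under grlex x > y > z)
(a) The picture has 2 separate pieces. They look like related sheets of one shape, so recover p as a whole.
(b) The degree is 2 — two nappes meeting at a single point; a quadric.
(c) Symmetries: mirror symmetry z ↦ −z ⇒ only even powers of z; it's symmetric under x → −x, forcing even powers of x; mirror symmetry y ↦ −y ⇒ only even powers of y.
(d) Reading off the gridlines: one x-axis crossing is at x = 0; it meets the z-axis at z = 0 (among the integer gridlines); one y-axis crossing is at y = 0.
(e) Solving for integer coefficients yields p as stated.

x^2 + 3*y^2 - 3*z^2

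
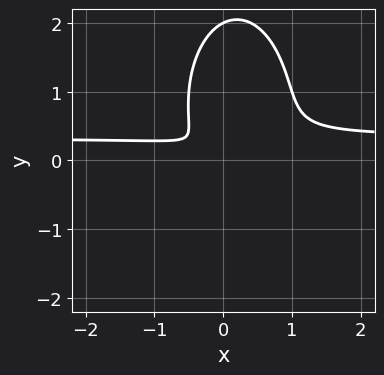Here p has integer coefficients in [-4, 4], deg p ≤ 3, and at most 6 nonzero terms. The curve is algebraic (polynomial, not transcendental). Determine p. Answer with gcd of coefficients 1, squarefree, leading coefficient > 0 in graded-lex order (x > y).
Degree: the shape is more complex than any degree-2 curve, so deg p = 3.
Against the integer gridlines: it meets the y-axis at y = 2 (among the integer gridlines).
Assembling these constraints gives the stated polynomial.

3*x^2*y + y^3 - x^2 - x*y - 2*y^2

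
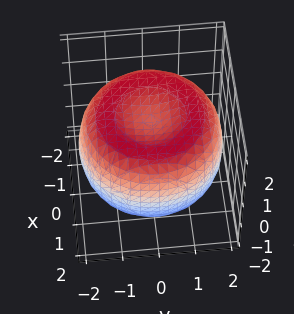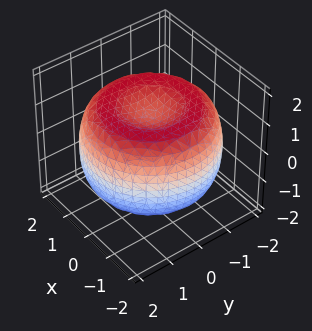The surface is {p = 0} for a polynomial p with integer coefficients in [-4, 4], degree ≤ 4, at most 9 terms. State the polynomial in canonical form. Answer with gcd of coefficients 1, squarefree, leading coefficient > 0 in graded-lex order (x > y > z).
(a) deg p = 4. The shape is more complex than any degree-3 surface.
(b) Symmetry: every cross-section ⟂ z is a circle, so x, y appear only via x² + y².
(c) Against the integer gridlines: the z-axis gridline crossings are at z ∈ {-1, 1}; a circular section at z = -1 has radius between 1 and 2.
(d) Together with the visible shape, these determine p as stated.

x^4 + 2*x^2*y^2 + y^4 - 3*x^2 - 3*y^2 + 3*z^2 - 3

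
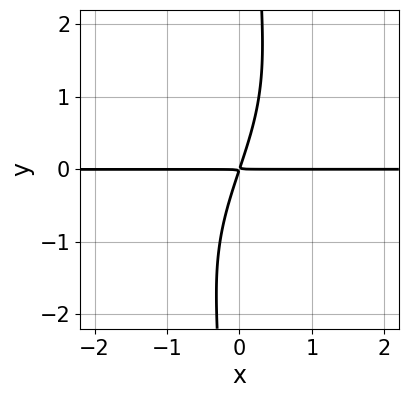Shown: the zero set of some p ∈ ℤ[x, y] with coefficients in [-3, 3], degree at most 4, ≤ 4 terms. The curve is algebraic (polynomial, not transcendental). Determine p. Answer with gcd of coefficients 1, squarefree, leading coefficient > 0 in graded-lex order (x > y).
x^2*y^2 - x*y^3 - 3*x*y + y^2

First, the degree is 4 — a generic line meets the curve in up to 4 points.
Then, from the visible intercepts: the visible x-axis segment lies entirely on the curve.
Finally, these observations pin down the coefficients.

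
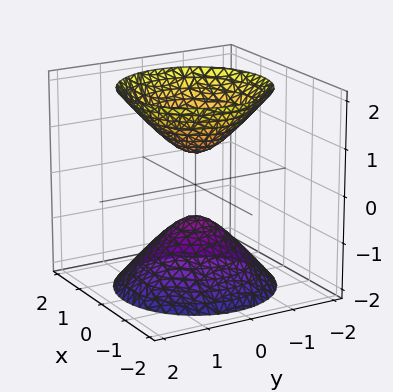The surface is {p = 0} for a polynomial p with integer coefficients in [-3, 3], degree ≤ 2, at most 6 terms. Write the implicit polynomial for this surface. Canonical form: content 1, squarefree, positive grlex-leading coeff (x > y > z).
I count 2 distinct pieces. Treating them together as one polynomial.
deg p = 2. Two separate bowl-shaped sheets opening away from each other; a quadric.
Symmetries: mirror symmetry z ↦ −z ⇒ only even powers of z; the surface is invariant under rotation about z: p = q(x² + y², z).
From the axis intercepts and sections: a circular section at z = -1 has radius between 0 and 1; no x-intercept at any integer in the box; no y-intercept at any integer in the box.
These observations pin down the coefficients.

3*x^2 + 3*y^2 - 2*z^2 + 1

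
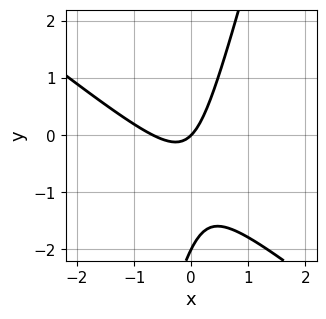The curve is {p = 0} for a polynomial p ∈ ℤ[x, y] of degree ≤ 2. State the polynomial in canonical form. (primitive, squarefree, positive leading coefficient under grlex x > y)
deg p = 2. No degree-1 curve has this shape.
Reading off the gridlines: one x-axis crossing is at x = 0; among the integer gridlines, it crosses the y-axis at y ∈ {-2, 0}.
Solving for integer coefficients yields p as stated.

3*x^2 + 3*x*y - y^2 + 2*x - 2*y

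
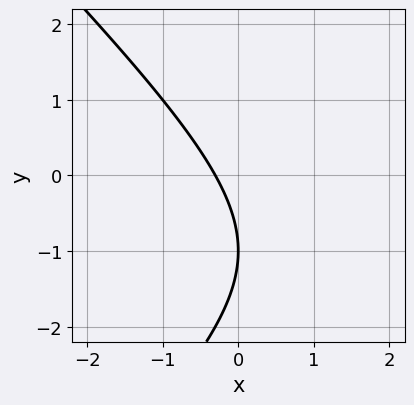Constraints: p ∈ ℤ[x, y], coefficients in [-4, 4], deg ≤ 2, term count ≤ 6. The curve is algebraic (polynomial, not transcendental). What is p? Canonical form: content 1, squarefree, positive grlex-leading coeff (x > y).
x^2 - y^2 - 3*x - 2*y - 1

(a) deg p = 2. No degree-1 curve has this shape.
(b) Observable constraints: one y-axis crossing is at y = -1.
(c) Assembling these constraints gives the stated polynomial.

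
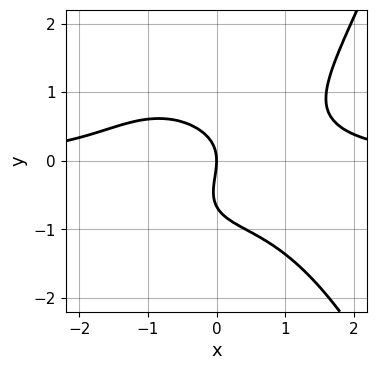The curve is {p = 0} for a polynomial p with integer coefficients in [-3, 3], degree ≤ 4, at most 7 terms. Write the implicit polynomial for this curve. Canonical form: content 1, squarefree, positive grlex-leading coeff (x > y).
2*x^3*y + x*y^2 - 3*y^3 - 2*y^2 - 3*x

First, degree: no degree-3 curve has this shape, so deg p = 4.
Next, reading off the gridlines: one y-axis crossing is at y = 0; it crosses the x-axis at the gridline x = 0.
Finally, together with the visible shape, these determine p as stated.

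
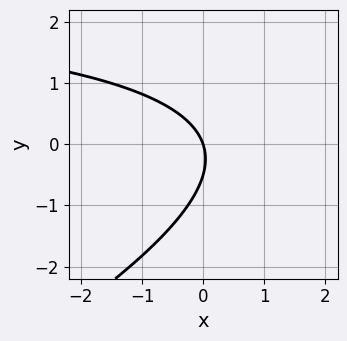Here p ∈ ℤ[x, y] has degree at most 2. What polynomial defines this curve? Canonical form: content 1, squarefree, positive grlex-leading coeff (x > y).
x*y - 2*y^2 - 3*x - y

(a) The degree is 2 — no degree-1 curve has this shape.
(b) Checking where it meets the axes: it crosses the x-axis at the gridline x = 0; it crosses the y-axis at the gridline y = 0.
(c) Fitting integer coefficients to these (and the overall shape) gives p.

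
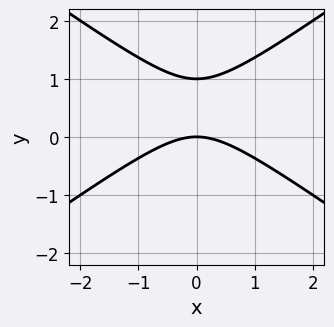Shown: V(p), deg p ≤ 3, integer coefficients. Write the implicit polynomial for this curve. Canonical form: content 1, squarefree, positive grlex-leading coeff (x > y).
(a) The degree is 2 — the shape is more complex than any degree-1 curve.
(b) Symmetries: the x ↦ −x reflection is a symmetry, so x appears only in even powers.
(c) Observable constraints: it crosses the x-axis at the gridline x = 0; the y-axis gridline crossings are at y ∈ {0, 1}.
(d) Solving for integer coefficients yields p as stated.

x^2 - 2*y^2 + 2*y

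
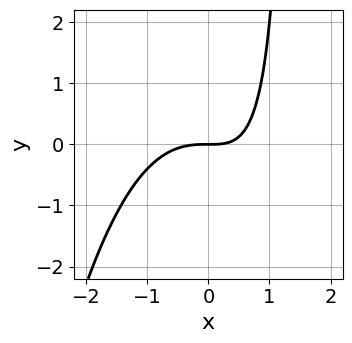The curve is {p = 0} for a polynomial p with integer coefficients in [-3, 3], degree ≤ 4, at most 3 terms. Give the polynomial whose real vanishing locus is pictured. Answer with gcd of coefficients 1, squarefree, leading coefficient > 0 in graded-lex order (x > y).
The degree is 3 — no degree-2 curve has this shape.
Against the integer gridlines: one y-axis crossing is at y = 0; it crosses the x-axis at the gridline x = 0.
The integer polynomial consistent with all of this is the stated p.

2*x^3 + 2*x*y - 3*y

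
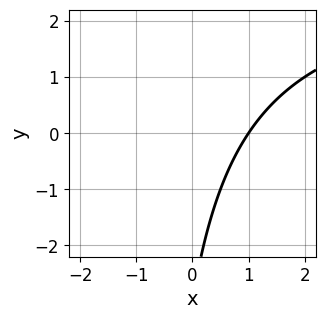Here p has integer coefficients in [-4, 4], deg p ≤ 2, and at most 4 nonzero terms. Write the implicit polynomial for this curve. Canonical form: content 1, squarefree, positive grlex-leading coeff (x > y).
x*y - 3*x + y + 3

1. The degree is 2 — the shape is more complex than any degree-1 curve.
2. Checking where it meets the axes: it misses every integer gridline on the y-axis; it meets the x-axis at x = 1 (among the integer gridlines).
3. Putting this together gives p.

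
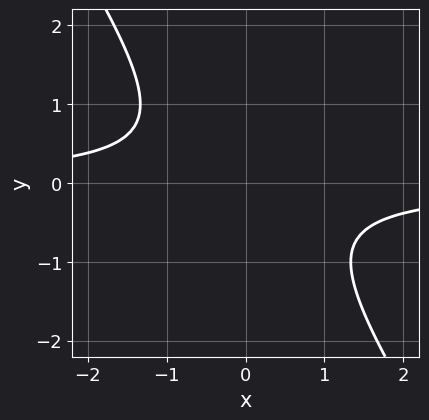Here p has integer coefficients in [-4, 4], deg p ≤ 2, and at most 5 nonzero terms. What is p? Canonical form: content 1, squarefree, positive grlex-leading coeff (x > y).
3*x*y + 2*y^2 + 2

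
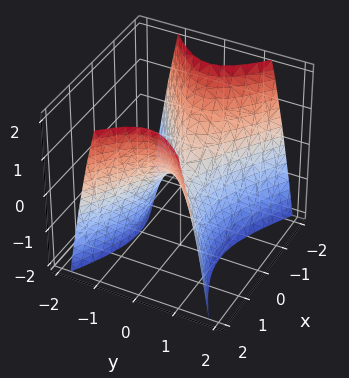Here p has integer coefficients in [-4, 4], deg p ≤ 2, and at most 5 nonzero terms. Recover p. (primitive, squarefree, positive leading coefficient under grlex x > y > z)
x^2 - 2*y^2 - z

(a) deg p = 2. A hyperbolic paraboloid; a quadric.
(b) Symmetries: mirror symmetry x ↦ −x ⇒ only even powers of x; mirror symmetry y ↦ −y ⇒ only even powers of y.
(c) Reading off the gridlines: one x-axis crossing is at x = 0; it crosses the z-axis at the gridline z = 0; it crosses the y-axis at the gridline y = 0.
(d) Together with the visible shape, these determine p as stated.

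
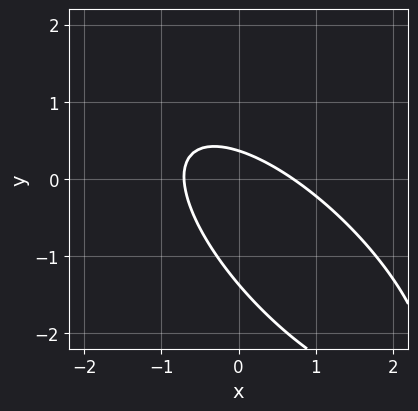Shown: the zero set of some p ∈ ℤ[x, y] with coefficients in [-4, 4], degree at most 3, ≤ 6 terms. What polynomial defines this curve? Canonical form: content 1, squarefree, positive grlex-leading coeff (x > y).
First, deg p = 2.
Finally, matching integer coefficients to the picture gives p.

2*x^2 + 3*x*y + 2*y^2 + 2*y - 1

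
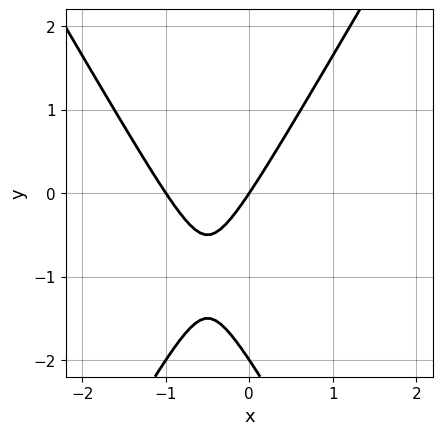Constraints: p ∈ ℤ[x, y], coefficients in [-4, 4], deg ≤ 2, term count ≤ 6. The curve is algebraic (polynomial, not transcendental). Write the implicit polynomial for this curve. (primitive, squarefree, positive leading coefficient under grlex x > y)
3*x^2 - y^2 + 3*x - 2*y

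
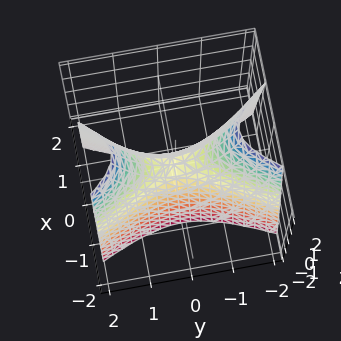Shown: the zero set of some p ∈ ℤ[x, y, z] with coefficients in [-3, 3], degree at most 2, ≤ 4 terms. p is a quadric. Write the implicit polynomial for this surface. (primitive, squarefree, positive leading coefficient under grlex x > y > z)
3*x^2 - y^2 + z

1. deg p = 2.
2. Symmetries: mirror symmetry x ↦ −x ⇒ only even powers of x; the y ↦ −y reflection is a symmetry, so y appears only in even powers.
3. From the visible intercepts: it crosses the y-axis at the gridline y = 0; it meets the z-axis at z = 0 (among the integer gridlines).
4. Matching integer coefficients to the picture gives p.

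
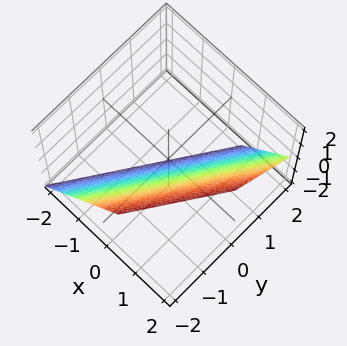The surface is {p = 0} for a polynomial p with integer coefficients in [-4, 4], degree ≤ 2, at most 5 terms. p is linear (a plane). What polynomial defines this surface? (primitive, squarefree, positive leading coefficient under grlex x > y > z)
1. Degree: the surface is flat (a plane), so deg p = 1.
2. Checking where it meets the axes: it meets the y-axis at y = -1 (among the integer gridlines); it meets the z-axis at z = -1 (among the integer gridlines).
3. These observations pin down the coefficients.

3*x - 2*y - 2*z - 2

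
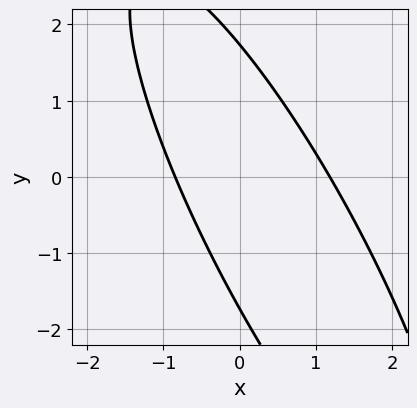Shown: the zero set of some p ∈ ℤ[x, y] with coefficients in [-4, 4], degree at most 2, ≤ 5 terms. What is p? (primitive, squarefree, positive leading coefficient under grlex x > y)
3*x^2 + 3*x*y + y^2 - x - 3

(a) deg p = 2. A generic line meets the curve in up to 2 points.
(b) Solving for integer coefficients yields p as stated.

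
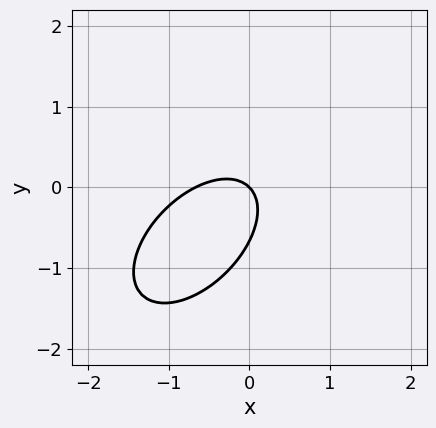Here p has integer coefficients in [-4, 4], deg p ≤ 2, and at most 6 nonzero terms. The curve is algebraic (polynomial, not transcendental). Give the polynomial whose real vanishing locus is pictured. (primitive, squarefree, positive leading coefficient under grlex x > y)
3*x^2 - 3*x*y + 3*y^2 + 2*x + 2*y

Degree: no degree-1 curve has this shape, so deg p = 2.
Reading off the gridlines: it crosses the y-axis at the gridline y = 0; it meets the x-axis at x = 0 (among the integer gridlines).
The integer polynomial consistent with all of this is the stated p.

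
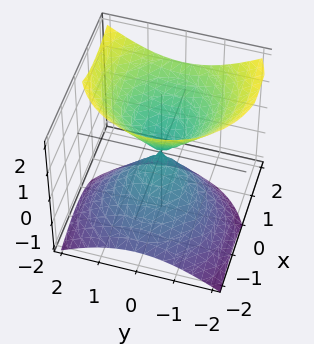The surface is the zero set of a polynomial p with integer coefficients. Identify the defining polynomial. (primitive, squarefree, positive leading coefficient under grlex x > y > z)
x^2 - x*z + y^2 - z^2

(a) The degree is 2 — no degree-1 surface has this shape.
(b) Observable constraints: one x-axis crossing is at x = 0; it meets the y-axis at y = 0 (among the integer gridlines); it crosses the z-axis at the gridline z = 0.
(c) Fitting integer coefficients to these (and the overall shape) gives p.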